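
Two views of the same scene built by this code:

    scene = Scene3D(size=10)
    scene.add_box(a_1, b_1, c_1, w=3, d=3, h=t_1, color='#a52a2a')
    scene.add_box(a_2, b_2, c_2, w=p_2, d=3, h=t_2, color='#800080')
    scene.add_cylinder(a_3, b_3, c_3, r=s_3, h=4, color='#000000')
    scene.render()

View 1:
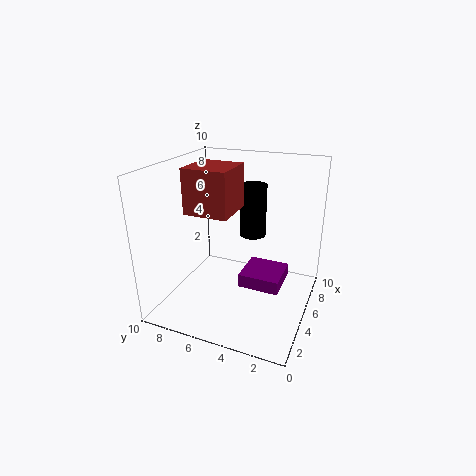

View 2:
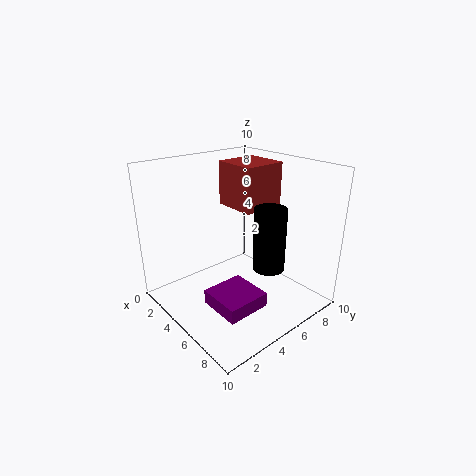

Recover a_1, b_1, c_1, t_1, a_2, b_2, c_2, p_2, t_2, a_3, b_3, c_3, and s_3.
a_1 = 3; b_1 = 5; c_1 = 7; t_1 = 3; a_2 = 5; b_2 = 2; c_2 = 1; p_2 = 3; t_2 = 1; a_3 = 8; b_3 = 5; c_3 = 4; s_3 = 1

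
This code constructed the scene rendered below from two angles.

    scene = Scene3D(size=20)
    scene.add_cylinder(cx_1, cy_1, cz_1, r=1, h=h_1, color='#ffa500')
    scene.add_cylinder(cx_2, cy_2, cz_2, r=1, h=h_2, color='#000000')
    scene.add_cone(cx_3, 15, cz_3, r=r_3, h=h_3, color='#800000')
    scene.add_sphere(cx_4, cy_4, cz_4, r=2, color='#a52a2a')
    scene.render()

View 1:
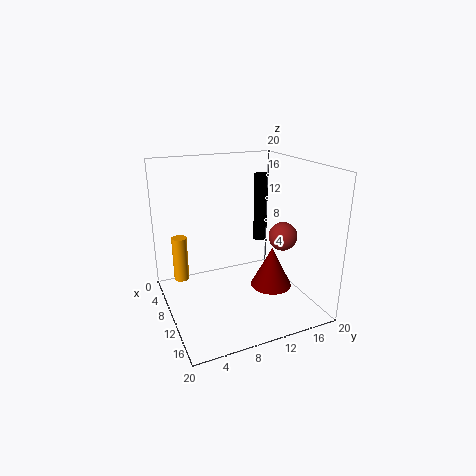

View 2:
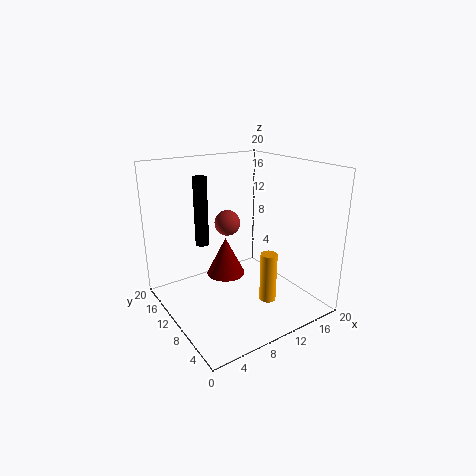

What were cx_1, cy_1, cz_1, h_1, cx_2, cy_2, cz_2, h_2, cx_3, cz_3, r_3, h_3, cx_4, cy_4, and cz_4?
cx_1 = 9, cy_1 = 2, cz_1 = 5, h_1 = 6, cx_2 = 7, cy_2 = 15, cz_2 = 8, h_2 = 10, cx_3 = 11, cz_3 = 2, r_3 = 3, h_3 = 6, cx_4 = 12, cy_4 = 16, cz_4 = 10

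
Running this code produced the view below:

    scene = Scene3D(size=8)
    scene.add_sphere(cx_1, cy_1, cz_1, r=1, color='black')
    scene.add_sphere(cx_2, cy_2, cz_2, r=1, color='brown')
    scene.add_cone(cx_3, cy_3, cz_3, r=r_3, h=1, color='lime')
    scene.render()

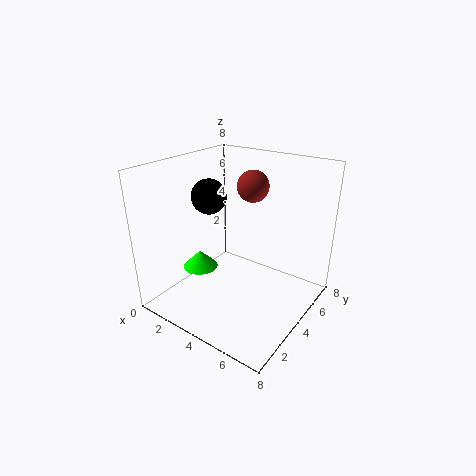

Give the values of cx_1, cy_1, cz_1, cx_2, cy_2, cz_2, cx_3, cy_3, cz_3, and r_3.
cx_1 = 2, cy_1 = 4, cz_1 = 6, cx_2 = 3, cy_2 = 7, cz_2 = 6, cx_3 = 2, cy_3 = 3, cz_3 = 2, r_3 = 1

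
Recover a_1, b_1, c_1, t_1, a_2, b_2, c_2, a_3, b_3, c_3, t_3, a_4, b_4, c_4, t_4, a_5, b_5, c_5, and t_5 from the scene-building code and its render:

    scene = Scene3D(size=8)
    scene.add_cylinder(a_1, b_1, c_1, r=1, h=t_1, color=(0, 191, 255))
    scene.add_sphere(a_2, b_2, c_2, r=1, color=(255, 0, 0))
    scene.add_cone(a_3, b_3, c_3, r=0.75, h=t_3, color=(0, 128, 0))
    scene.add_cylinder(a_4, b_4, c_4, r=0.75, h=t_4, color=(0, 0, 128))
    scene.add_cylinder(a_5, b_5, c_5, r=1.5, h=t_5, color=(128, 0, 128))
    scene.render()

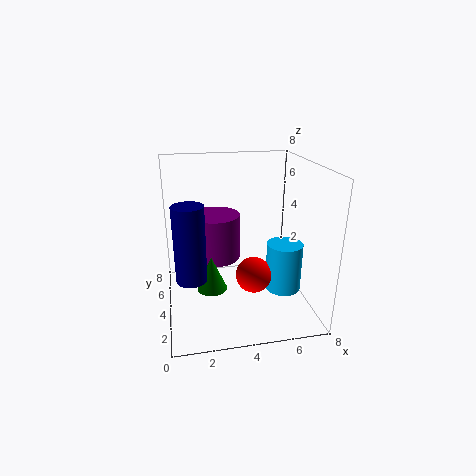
a_1 = 6.5, b_1 = 3.25, c_1 = 1, t_1 = 2.75, a_2 = 4.75, b_2 = 3.25, c_2 = 2, a_3 = 2.25, b_3 = 2, c_3 = 2.25, t_3 = 1.75, a_4 = 1.25, b_4 = 1.75, c_4 = 3, t_4 = 3.75, a_5 = 3, b_5 = 6, c_5 = 2, t_5 = 2.75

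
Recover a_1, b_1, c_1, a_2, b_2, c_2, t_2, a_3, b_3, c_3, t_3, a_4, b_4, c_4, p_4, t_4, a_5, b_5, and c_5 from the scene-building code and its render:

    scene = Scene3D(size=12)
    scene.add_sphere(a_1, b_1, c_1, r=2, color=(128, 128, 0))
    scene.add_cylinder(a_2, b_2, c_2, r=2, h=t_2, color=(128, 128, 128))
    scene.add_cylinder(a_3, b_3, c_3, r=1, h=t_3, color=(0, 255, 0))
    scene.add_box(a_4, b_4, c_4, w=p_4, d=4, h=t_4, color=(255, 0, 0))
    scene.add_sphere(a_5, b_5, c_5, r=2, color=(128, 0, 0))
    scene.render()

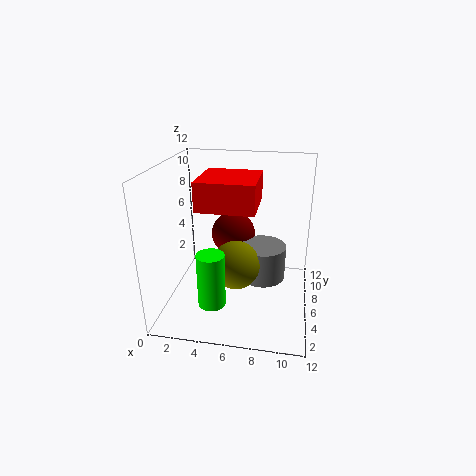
a_1 = 6, b_1 = 5, c_1 = 4, a_2 = 8, b_2 = 7, c_2 = 2, t_2 = 3, a_3 = 5, b_3 = 1, c_3 = 3, t_3 = 4, a_4 = 4, b_4 = 1, c_4 = 10, p_4 = 4, t_4 = 2, a_5 = 5, b_5 = 9, c_5 = 5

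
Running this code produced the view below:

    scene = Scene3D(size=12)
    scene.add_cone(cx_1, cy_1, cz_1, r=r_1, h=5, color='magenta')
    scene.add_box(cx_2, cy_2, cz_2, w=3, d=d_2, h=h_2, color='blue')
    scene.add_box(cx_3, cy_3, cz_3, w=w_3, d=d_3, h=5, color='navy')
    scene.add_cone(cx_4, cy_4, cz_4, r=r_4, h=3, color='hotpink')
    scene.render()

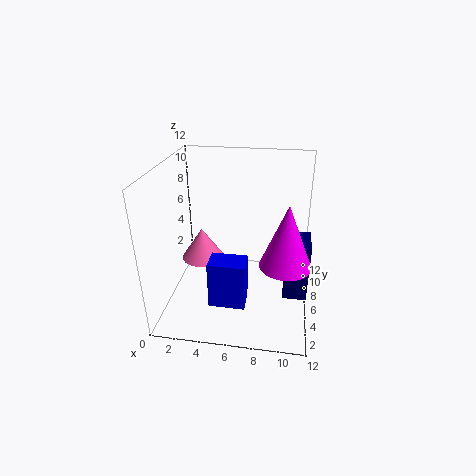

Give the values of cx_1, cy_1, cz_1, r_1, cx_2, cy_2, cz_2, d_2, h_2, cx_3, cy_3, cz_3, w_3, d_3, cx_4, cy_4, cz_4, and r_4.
cx_1 = 10, cy_1 = 4, cz_1 = 5, r_1 = 2, cx_2 = 4, cy_2 = 3, cz_2 = 1, d_2 = 2, h_2 = 4, cx_3 = 10, cy_3 = 5, cz_3 = 1, w_3 = 2, d_3 = 3, cx_4 = 2, cy_4 = 9, cz_4 = 2, r_4 = 2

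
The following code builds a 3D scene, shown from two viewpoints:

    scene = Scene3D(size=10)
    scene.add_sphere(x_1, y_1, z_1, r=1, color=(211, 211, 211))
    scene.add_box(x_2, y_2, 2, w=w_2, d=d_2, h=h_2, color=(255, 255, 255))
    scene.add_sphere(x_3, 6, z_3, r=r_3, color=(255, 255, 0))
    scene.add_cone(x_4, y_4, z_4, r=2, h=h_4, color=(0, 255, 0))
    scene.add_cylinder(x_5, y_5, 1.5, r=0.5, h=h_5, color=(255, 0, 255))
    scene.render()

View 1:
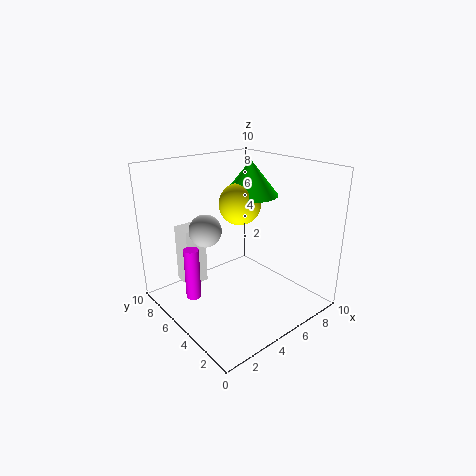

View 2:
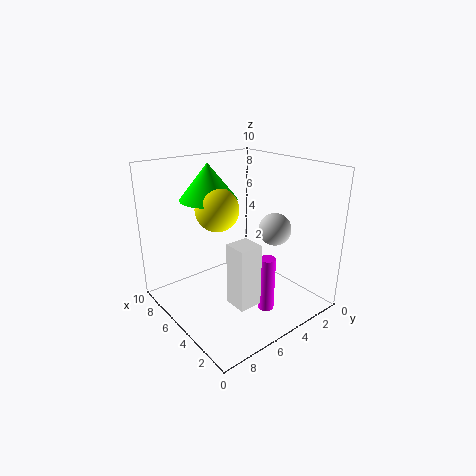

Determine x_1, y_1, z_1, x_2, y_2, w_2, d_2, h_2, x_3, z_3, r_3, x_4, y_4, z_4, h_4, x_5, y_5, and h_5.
x_1 = 2, y_1 = 4.5, z_1 = 6.5, x_2 = 1.5, y_2 = 6, w_2 = 1.5, d_2 = 1.5, h_2 = 4, x_3 = 6, z_3 = 7, r_3 = 1.5, x_4 = 7, y_4 = 6, z_4 = 7.5, h_4 = 2.5, x_5 = 1.5, y_5 = 5.5, h_5 = 3.5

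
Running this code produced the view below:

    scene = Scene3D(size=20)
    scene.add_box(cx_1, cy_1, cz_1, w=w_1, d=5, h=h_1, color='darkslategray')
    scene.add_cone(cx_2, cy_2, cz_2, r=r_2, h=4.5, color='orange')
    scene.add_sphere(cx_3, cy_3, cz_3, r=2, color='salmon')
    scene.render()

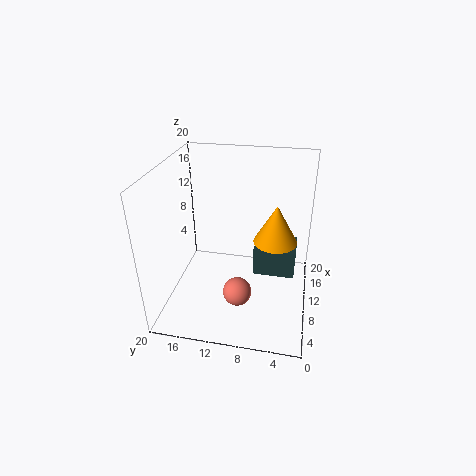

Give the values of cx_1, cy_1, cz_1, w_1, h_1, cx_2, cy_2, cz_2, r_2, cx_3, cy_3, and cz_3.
cx_1 = 4.5; cy_1 = 2; cz_1 = 8.5; w_1 = 4; h_1 = 3.5; cx_2 = 4.5; cy_2 = 4.5; cz_2 = 13.5; r_2 = 2.5; cx_3 = 7; cy_3 = 9.5; cz_3 = 3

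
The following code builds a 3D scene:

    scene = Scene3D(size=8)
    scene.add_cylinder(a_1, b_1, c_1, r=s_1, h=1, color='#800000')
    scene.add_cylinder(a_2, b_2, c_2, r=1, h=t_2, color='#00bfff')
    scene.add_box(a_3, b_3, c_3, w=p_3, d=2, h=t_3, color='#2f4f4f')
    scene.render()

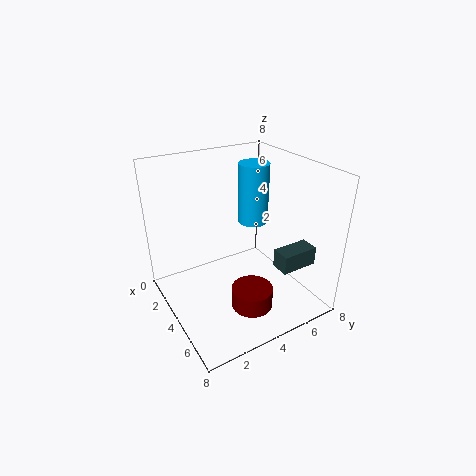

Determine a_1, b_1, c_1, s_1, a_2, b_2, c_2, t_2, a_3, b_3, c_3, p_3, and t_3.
a_1 = 7
b_1 = 3
c_1 = 2
s_1 = 1
a_2 = 1
b_2 = 7
c_2 = 3
t_2 = 4
a_3 = 6
b_3 = 5
c_3 = 3
p_3 = 1
t_3 = 1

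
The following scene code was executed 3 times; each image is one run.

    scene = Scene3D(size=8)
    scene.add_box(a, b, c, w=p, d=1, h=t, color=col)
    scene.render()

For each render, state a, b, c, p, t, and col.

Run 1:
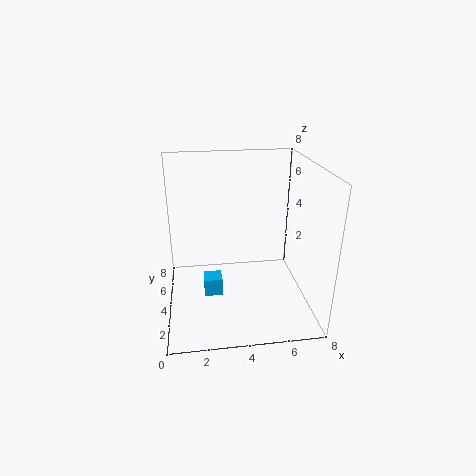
a = 2; b = 3; c = 1; p = 1; t = 1; col = 'deepskyblue'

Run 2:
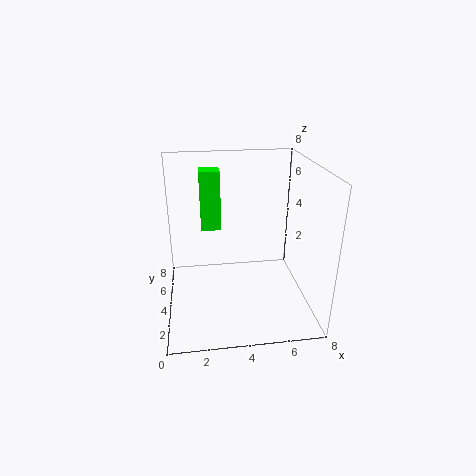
a = 2; b = 3; c = 5; p = 1; t = 3; col = 'lime'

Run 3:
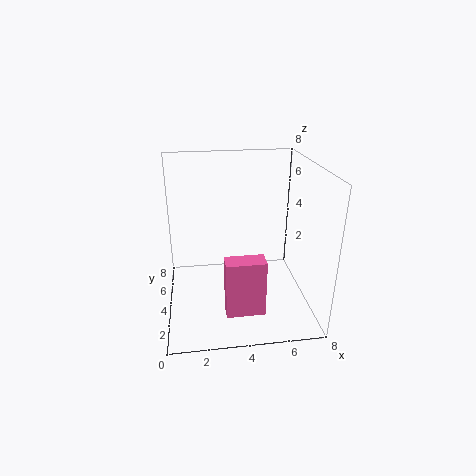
a = 3; b = 1; c = 1; p = 2; t = 3; col = 'hotpink'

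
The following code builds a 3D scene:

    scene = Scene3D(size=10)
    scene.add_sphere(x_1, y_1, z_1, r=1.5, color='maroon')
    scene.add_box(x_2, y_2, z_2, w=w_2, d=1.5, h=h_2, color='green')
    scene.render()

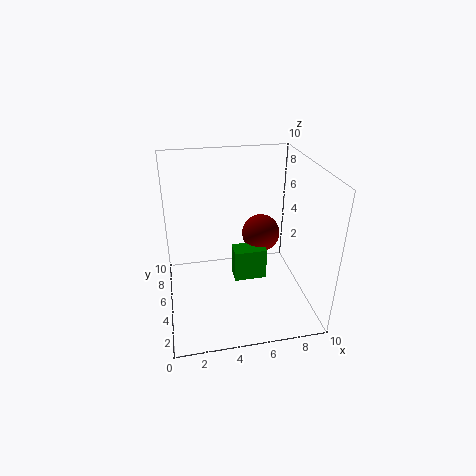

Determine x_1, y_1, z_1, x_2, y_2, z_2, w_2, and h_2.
x_1 = 7.5
y_1 = 8
z_1 = 3.5
x_2 = 5
y_2 = 6
z_2 = 0.5
w_2 = 2.5
h_2 = 2.5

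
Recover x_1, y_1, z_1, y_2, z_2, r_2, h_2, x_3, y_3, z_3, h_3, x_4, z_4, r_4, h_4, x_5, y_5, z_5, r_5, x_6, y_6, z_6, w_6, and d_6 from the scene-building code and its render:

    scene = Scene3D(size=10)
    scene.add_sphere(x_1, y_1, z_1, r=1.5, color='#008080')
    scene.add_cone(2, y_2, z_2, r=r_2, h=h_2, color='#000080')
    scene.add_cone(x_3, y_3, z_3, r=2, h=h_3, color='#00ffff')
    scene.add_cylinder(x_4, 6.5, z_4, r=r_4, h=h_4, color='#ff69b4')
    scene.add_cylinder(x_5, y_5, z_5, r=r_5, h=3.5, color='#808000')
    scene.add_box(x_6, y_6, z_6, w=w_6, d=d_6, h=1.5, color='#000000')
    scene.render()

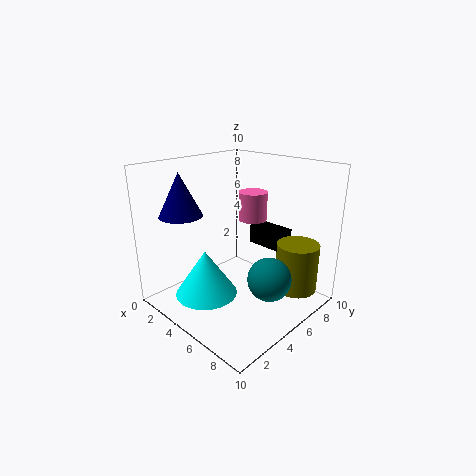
x_1 = 7.5
y_1 = 5.5
z_1 = 2.5
y_2 = 2.5
z_2 = 6.5
r_2 = 1.5
h_2 = 3
x_3 = 5
y_3 = 2
z_3 = 2
h_3 = 3
x_4 = 5
z_4 = 6
r_4 = 1
h_4 = 2
x_5 = 8
y_5 = 8
z_5 = 1
r_5 = 1.5
x_6 = 3
y_6 = 8.5
z_6 = 3
w_6 = 3
d_6 = 1.5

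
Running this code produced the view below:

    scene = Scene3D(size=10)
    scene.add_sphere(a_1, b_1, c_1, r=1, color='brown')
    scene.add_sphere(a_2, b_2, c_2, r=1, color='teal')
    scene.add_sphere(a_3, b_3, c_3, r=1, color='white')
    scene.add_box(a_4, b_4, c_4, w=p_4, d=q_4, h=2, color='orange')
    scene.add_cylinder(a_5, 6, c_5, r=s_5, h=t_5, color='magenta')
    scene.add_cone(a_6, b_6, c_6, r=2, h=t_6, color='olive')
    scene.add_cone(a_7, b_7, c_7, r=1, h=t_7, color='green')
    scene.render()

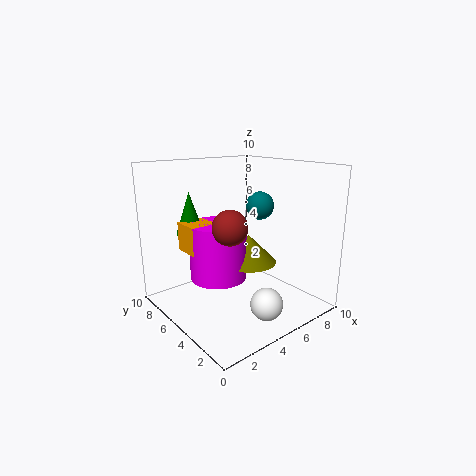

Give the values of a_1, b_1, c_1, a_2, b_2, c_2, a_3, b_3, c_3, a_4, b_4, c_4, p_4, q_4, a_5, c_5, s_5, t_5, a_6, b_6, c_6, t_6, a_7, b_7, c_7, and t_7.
a_1 = 2; b_1 = 2; c_1 = 7; a_2 = 7; b_2 = 5; c_2 = 7; a_3 = 4; b_3 = 1; c_3 = 2; a_4 = 2; b_4 = 6; c_4 = 4; p_4 = 2; q_4 = 2; a_5 = 4; c_5 = 2; s_5 = 2; t_5 = 4; a_6 = 6; b_6 = 5; c_6 = 3; t_6 = 2; a_7 = 3; b_7 = 8; c_7 = 5; t_7 = 3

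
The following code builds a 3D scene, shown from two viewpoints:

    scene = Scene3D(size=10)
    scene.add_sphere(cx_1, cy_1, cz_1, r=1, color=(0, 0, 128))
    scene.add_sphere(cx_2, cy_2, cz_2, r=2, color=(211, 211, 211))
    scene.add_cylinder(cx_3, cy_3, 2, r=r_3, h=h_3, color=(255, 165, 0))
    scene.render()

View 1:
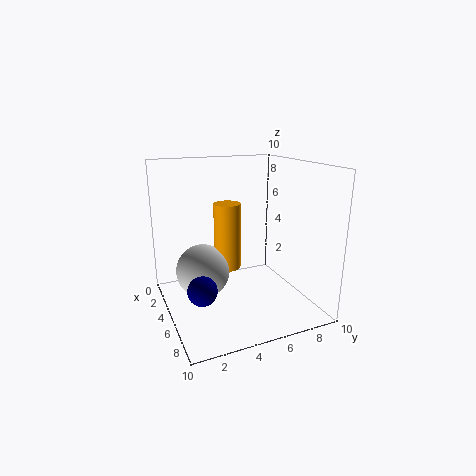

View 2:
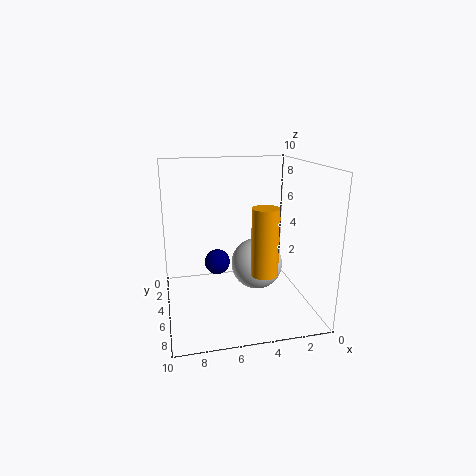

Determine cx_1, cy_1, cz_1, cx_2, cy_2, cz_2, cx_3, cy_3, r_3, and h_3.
cx_1 = 6; cy_1 = 2; cz_1 = 2; cx_2 = 3; cy_2 = 3; cz_2 = 2; cx_3 = 3; cy_3 = 5; r_3 = 1; h_3 = 5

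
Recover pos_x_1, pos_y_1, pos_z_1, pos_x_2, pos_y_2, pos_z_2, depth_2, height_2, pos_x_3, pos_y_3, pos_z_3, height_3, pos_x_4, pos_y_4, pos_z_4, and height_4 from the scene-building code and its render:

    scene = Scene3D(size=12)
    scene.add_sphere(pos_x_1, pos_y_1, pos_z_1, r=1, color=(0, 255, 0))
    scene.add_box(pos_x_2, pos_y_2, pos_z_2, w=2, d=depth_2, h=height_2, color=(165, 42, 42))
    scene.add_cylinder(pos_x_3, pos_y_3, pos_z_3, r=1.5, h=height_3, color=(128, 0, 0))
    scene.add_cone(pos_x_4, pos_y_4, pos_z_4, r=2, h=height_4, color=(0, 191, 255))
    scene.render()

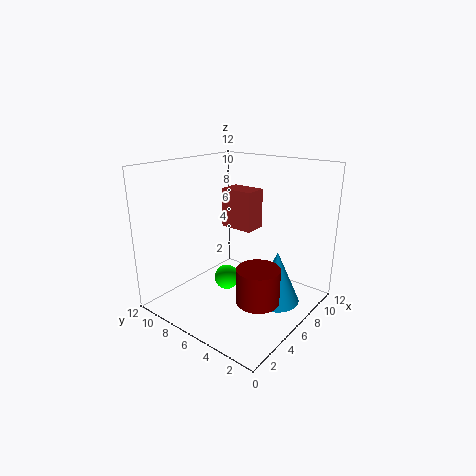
pos_x_1 = 4.5, pos_y_1 = 6, pos_z_1 = 3, pos_x_2 = 7.5, pos_y_2 = 6, pos_z_2 = 6, depth_2 = 3, height_2 = 3.5, pos_x_3 = 2.5, pos_y_3 = 1.5, pos_z_3 = 3.5, height_3 = 2.5, pos_x_4 = 7.5, pos_y_4 = 3, pos_z_4 = 0.5, height_4 = 4.5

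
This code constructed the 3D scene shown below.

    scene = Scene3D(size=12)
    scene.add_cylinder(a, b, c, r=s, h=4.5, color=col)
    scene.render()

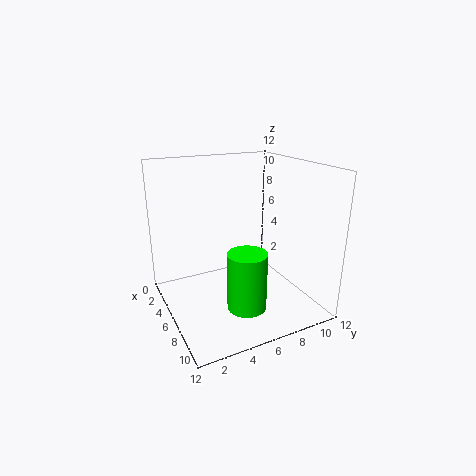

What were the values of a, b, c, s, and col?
a = 9.5
b = 5
c = 1.75
s = 1.5
col = 'lime'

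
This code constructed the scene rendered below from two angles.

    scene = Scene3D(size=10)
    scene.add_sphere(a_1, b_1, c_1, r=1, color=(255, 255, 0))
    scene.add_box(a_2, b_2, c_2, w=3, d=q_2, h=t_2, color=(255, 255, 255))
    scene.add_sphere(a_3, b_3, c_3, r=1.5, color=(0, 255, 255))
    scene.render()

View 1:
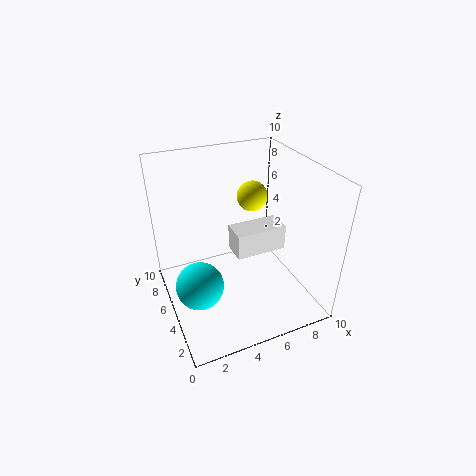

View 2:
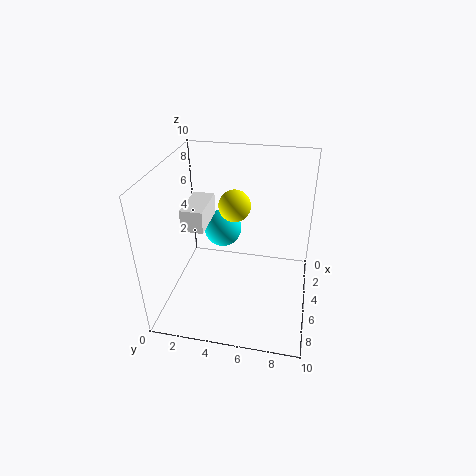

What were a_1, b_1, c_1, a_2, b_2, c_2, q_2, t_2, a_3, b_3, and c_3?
a_1 = 6; b_1 = 5; c_1 = 8; a_2 = 3.5; b_2 = 1.5; c_2 = 6; q_2 = 1.5; t_2 = 1.5; a_3 = 1.5; b_3 = 3; c_3 = 3.5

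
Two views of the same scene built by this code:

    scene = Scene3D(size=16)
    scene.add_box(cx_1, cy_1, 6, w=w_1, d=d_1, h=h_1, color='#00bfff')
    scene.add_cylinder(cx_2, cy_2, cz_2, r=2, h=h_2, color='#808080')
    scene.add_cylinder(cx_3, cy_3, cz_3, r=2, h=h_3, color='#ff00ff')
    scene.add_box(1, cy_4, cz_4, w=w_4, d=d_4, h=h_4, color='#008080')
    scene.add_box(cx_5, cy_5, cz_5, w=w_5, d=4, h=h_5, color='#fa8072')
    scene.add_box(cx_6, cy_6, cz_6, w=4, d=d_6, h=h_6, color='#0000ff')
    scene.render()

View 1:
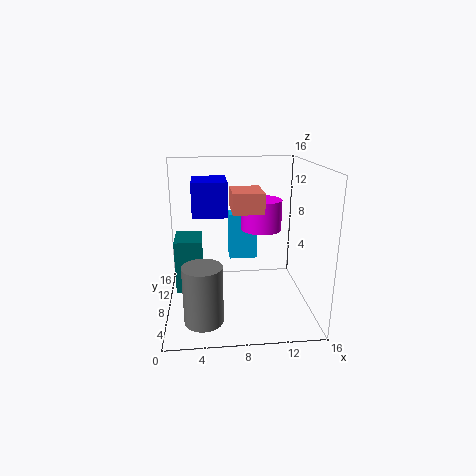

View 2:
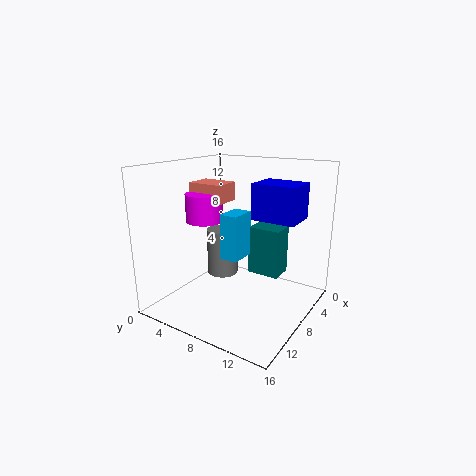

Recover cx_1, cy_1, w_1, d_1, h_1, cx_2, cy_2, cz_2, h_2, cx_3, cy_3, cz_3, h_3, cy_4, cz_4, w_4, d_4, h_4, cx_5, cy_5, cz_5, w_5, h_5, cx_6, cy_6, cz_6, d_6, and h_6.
cx_1 = 7
cy_1 = 7
w_1 = 3
d_1 = 2
h_1 = 5
cx_2 = 4
cy_2 = 3
cz_2 = 1
h_2 = 6
cx_3 = 10
cy_3 = 5
cz_3 = 10
h_3 = 3
cy_4 = 7
cz_4 = 2
w_4 = 3
d_4 = 4
h_4 = 6
cx_5 = 7
cy_5 = 3
cz_5 = 12
w_5 = 3
h_5 = 2
cx_6 = 3
cy_6 = 9
cz_6 = 10
d_6 = 5
h_6 = 4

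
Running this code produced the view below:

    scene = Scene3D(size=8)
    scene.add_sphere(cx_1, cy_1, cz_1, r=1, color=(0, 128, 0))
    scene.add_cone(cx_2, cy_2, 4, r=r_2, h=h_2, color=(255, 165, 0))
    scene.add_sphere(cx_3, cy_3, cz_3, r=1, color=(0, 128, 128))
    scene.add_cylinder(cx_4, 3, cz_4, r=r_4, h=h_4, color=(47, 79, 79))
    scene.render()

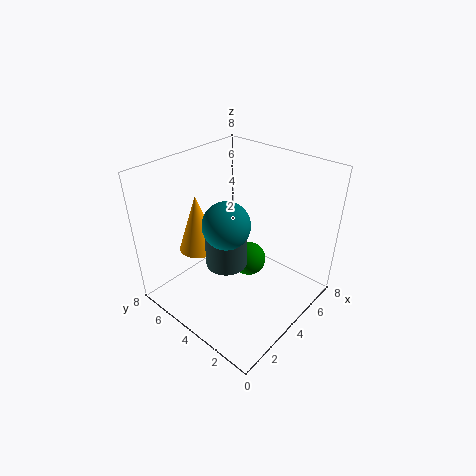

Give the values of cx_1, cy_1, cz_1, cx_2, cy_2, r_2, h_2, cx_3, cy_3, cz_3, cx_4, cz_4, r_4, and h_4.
cx_1 = 5, cy_1 = 4, cz_1 = 2, cx_2 = 2, cy_2 = 5, r_2 = 1, h_2 = 3, cx_3 = 1, cy_3 = 2, cz_3 = 7, cx_4 = 2, cz_4 = 4, r_4 = 1, h_4 = 2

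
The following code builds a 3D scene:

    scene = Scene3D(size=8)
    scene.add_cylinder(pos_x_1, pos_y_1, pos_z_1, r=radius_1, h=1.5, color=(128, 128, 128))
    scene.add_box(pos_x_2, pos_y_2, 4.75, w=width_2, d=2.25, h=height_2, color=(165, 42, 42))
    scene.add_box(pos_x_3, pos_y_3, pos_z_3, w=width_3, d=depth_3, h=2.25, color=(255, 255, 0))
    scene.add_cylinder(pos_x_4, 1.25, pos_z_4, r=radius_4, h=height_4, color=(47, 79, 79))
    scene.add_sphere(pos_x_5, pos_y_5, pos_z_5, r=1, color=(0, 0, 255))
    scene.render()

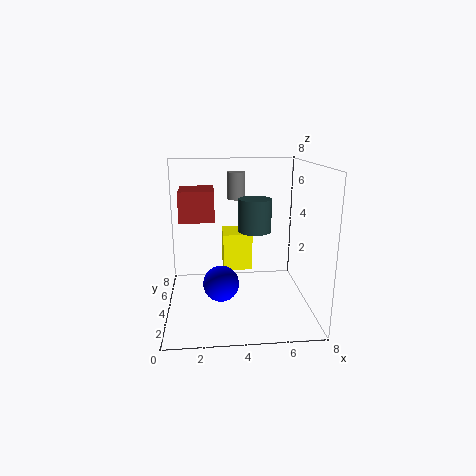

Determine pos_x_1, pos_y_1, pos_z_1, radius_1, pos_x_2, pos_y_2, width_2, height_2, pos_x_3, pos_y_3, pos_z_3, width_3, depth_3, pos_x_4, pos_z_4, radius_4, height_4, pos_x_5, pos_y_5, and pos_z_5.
pos_x_1 = 4
pos_y_1 = 5
pos_z_1 = 6
radius_1 = 0.5
pos_x_2 = 0.75
pos_y_2 = 4.5
width_2 = 2
height_2 = 1.75
pos_x_3 = 3.25
pos_y_3 = 5.25
pos_z_3 = 1.5
width_3 = 1.75
depth_3 = 2
pos_x_4 = 4.5
pos_z_4 = 5.25
radius_4 = 0.75
height_4 = 1.5
pos_x_5 = 3
pos_y_5 = 3.5
pos_z_5 = 1.5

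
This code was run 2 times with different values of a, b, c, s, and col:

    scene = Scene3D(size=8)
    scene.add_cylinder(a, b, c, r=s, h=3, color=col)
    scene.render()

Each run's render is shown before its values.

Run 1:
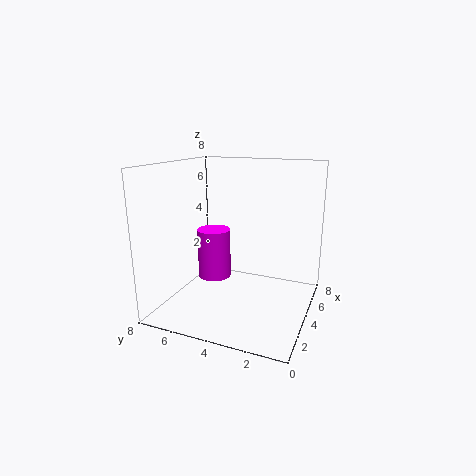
a = 5; b = 6; c = 1; s = 1; col = 'magenta'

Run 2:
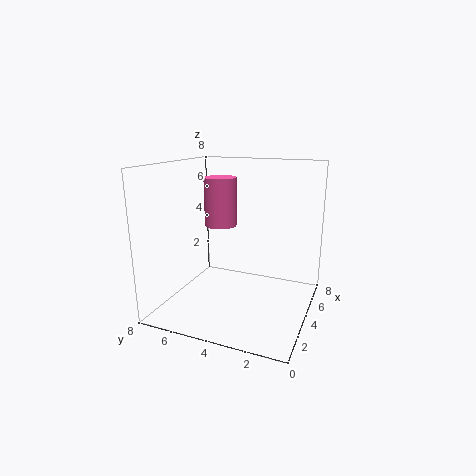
a = 6; b = 6; c = 4; s = 1; col = 'hotpink'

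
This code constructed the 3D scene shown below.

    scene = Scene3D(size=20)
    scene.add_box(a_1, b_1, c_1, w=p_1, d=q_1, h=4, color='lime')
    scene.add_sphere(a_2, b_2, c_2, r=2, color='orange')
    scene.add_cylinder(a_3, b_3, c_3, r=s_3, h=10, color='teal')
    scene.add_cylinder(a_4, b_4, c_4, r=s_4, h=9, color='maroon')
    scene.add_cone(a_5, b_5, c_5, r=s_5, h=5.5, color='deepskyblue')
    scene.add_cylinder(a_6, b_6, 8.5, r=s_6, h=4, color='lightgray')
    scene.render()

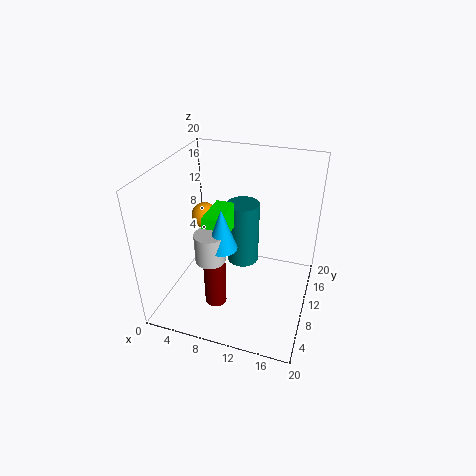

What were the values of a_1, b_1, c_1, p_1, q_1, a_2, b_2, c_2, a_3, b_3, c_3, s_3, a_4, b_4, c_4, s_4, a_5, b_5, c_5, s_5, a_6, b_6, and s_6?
a_1 = 6
b_1 = 7
c_1 = 10
p_1 = 2.5
q_1 = 5.5
a_2 = 3
b_2 = 14.5
c_2 = 10
a_3 = 9
b_3 = 15.5
c_3 = 2.5
s_3 = 2.5
a_4 = 8
b_4 = 6
c_4 = 1.5
s_4 = 1.5
a_5 = 9
b_5 = 6.5
c_5 = 10.5
s_5 = 2
a_6 = 7.5
b_6 = 6
s_6 = 2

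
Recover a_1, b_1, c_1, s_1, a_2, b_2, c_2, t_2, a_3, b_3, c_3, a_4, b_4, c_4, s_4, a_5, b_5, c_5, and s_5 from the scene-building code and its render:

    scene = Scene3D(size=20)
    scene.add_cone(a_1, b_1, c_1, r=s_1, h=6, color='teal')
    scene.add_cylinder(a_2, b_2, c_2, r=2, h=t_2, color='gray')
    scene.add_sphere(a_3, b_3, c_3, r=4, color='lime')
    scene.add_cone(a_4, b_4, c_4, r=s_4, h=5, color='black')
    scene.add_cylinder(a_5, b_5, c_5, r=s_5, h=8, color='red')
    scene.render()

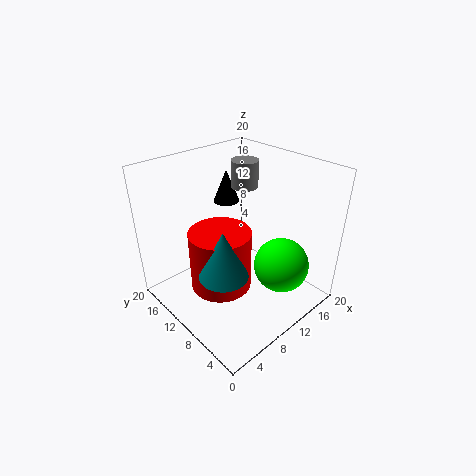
a_1 = 4
b_1 = 6
c_1 = 9
s_1 = 3
a_2 = 15
b_2 = 14
c_2 = 15
t_2 = 4
a_3 = 15
b_3 = 6
c_3 = 5
a_4 = 14
b_4 = 17
c_4 = 12
s_4 = 2
a_5 = 6
b_5 = 9
c_5 = 5
s_5 = 4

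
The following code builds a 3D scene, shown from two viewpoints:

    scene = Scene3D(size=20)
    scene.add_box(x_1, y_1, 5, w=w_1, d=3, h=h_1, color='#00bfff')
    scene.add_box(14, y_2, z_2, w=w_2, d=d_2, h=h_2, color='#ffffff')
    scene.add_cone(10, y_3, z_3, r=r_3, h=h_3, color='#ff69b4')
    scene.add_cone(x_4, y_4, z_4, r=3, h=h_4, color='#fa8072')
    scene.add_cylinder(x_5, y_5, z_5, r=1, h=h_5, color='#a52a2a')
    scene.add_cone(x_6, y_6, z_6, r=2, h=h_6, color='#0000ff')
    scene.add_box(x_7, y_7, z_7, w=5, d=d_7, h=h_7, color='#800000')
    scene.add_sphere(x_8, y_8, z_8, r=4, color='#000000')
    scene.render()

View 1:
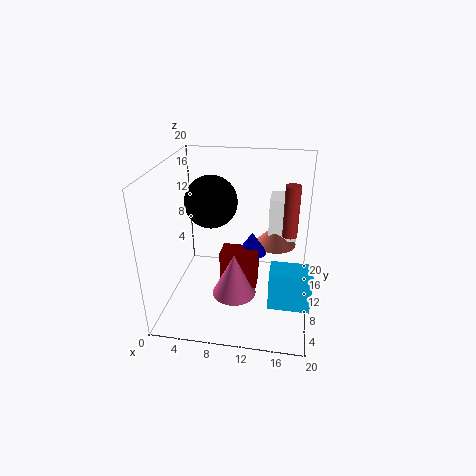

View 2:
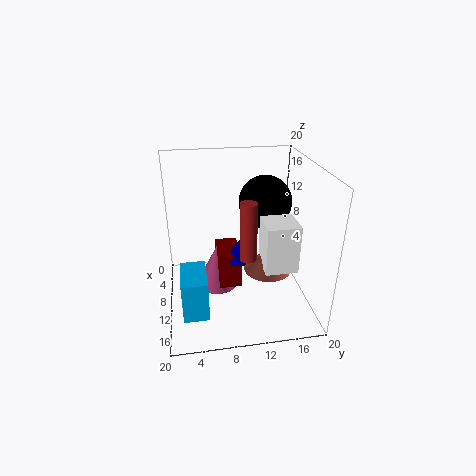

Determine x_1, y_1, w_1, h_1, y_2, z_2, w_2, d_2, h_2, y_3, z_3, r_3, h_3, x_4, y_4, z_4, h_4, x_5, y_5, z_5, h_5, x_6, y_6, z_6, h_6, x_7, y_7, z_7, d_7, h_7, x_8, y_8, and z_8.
x_1 = 15
y_1 = 2
w_1 = 5
h_1 = 5
y_2 = 12
z_2 = 9
w_2 = 4
d_2 = 4
h_2 = 6
y_3 = 7
z_3 = 3
r_3 = 3
h_3 = 6
x_4 = 15
y_4 = 13
z_4 = 8
h_4 = 3
x_5 = 17
y_5 = 10
z_5 = 11
h_5 = 7
x_6 = 12
y_6 = 10
z_6 = 8
h_6 = 3
x_7 = 8
y_7 = 7
z_7 = 4
d_7 = 3
h_7 = 5
x_8 = 5
y_8 = 15
z_8 = 13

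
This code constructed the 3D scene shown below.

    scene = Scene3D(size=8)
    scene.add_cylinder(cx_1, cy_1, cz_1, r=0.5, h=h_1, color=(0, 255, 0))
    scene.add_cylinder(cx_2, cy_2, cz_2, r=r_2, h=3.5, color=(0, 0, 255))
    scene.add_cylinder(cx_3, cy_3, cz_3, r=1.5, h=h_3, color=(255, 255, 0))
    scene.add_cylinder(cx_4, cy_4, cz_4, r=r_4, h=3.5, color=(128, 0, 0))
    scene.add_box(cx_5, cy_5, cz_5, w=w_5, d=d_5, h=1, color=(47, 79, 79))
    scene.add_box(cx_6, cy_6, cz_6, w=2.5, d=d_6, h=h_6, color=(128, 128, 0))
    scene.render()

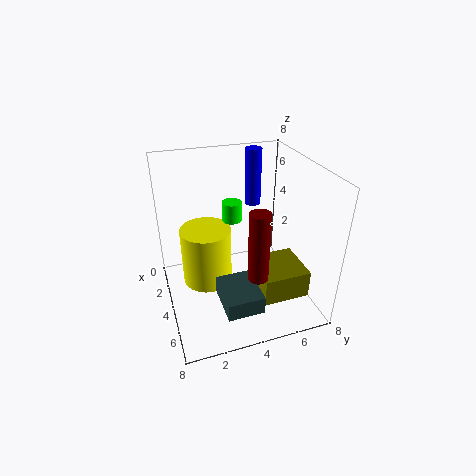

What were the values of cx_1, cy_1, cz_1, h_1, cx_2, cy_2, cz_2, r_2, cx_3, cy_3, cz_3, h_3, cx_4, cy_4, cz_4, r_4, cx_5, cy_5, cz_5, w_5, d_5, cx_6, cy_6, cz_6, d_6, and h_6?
cx_1 = 4.5; cy_1 = 3.5; cz_1 = 5.5; h_1 = 1; cx_2 = 1; cy_2 = 6; cz_2 = 4.5; r_2 = 0.5; cx_3 = 2.5; cy_3 = 2.5; cz_3 = 0.5; h_3 = 3.5; cx_4 = 7; cy_4 = 4; cz_4 = 3.5; r_4 = 0.5; cx_5 = 4.5; cy_5 = 2.5; cz_5 = 1; w_5 = 2.5; d_5 = 2; cx_6 = 4.5; cy_6 = 4.5; cz_6 = 1.5; d_6 = 2.5; h_6 = 1.5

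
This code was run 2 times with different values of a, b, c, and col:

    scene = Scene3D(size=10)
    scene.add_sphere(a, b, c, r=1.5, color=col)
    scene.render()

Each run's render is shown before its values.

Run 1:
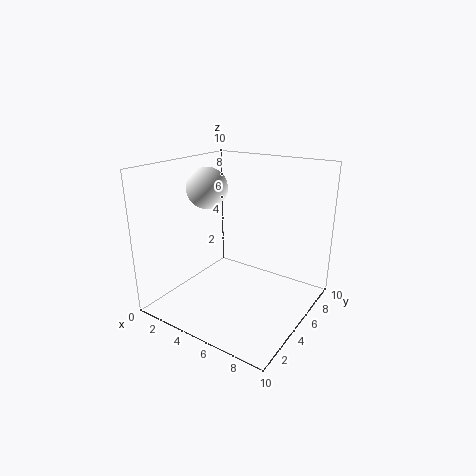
a = 2, b = 5.5, c = 8, col = 'white'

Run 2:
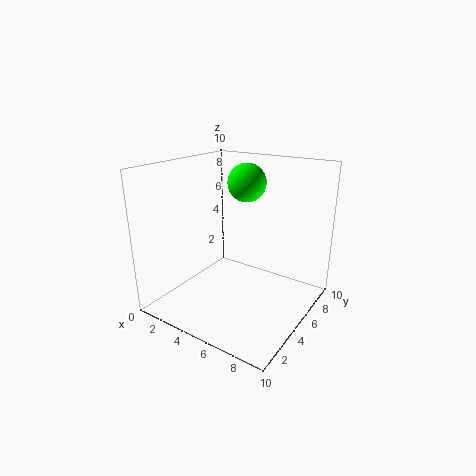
a = 3.5, b = 8.5, c = 8, col = 'lime'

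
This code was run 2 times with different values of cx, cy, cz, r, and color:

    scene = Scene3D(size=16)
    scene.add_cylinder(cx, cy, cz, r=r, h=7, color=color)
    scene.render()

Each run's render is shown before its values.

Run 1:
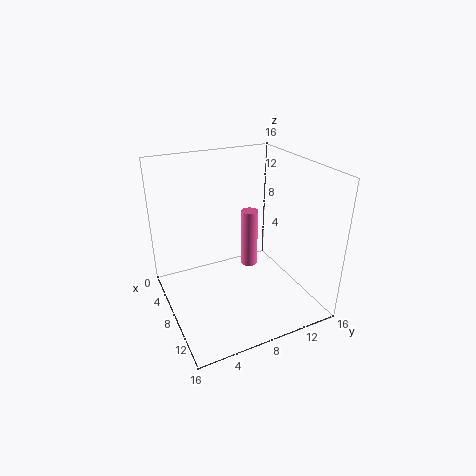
cx = 6, cy = 10.5, cz = 3, r = 1, color = 'hotpink'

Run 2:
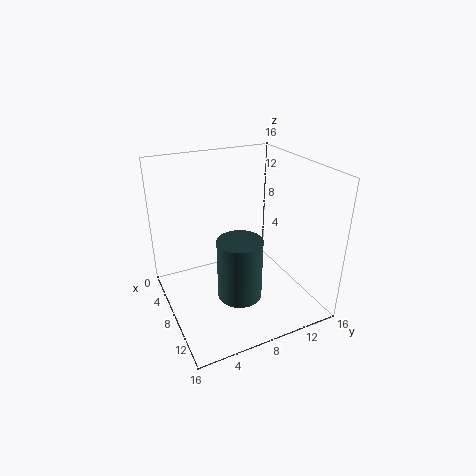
cx = 9.5, cy = 7.5, cz = 1.5, r = 2.5, color = 'darkslategray'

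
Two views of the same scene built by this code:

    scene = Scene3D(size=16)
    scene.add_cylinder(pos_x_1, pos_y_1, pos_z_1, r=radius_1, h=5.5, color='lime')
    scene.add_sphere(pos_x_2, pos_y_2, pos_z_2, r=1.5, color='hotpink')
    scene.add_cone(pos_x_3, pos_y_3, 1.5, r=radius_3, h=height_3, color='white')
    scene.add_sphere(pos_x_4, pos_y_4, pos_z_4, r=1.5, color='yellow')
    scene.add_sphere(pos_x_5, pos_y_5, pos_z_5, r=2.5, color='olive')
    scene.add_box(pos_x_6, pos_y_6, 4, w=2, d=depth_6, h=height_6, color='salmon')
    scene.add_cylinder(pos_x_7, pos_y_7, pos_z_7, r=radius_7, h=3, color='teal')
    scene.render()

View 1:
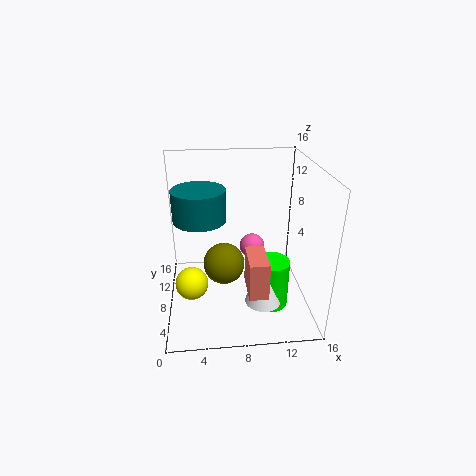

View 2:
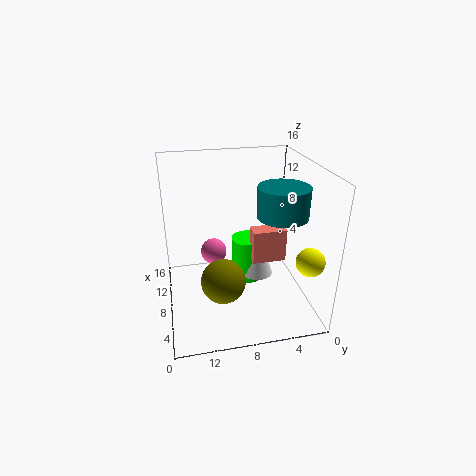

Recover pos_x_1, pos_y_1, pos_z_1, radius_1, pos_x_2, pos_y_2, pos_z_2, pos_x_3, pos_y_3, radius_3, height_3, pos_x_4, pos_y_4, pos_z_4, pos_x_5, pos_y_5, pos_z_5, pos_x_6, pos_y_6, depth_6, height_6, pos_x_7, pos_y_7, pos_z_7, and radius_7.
pos_x_1 = 11.5, pos_y_1 = 6, pos_z_1 = 0.5, radius_1 = 2, pos_x_2 = 10, pos_y_2 = 10.5, pos_z_2 = 5.5, pos_x_3 = 10.5, pos_y_3 = 5, radius_3 = 2, height_3 = 6, pos_x_4 = 3, pos_y_4 = 1.5, pos_z_4 = 7, pos_x_5 = 6.5, pos_y_5 = 10, pos_z_5 = 3.5, pos_x_6 = 8.5, pos_y_6 = 2, depth_6 = 4, height_6 = 4, pos_x_7 = 4, pos_y_7 = 4.5, pos_z_7 = 12, radius_7 = 2.5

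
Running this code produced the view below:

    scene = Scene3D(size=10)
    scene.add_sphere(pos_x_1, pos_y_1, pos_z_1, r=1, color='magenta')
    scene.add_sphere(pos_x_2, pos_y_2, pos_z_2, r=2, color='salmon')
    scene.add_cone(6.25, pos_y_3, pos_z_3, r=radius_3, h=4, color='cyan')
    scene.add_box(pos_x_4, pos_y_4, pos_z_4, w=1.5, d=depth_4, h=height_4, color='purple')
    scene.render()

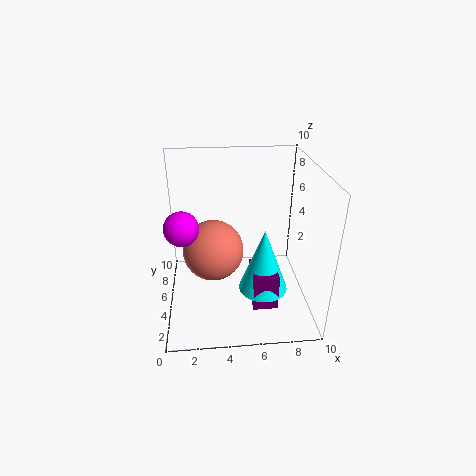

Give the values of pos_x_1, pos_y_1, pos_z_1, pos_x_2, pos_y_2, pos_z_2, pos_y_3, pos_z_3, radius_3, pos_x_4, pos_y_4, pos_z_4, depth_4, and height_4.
pos_x_1 = 1.5
pos_y_1 = 2
pos_z_1 = 7.5
pos_x_2 = 3.25
pos_y_2 = 4
pos_z_2 = 4.75
pos_y_3 = 1.75
pos_z_3 = 3.25
radius_3 = 1.5
pos_x_4 = 5.5
pos_y_4 = 0.5
pos_z_4 = 2.5
depth_4 = 2.25
height_4 = 2.25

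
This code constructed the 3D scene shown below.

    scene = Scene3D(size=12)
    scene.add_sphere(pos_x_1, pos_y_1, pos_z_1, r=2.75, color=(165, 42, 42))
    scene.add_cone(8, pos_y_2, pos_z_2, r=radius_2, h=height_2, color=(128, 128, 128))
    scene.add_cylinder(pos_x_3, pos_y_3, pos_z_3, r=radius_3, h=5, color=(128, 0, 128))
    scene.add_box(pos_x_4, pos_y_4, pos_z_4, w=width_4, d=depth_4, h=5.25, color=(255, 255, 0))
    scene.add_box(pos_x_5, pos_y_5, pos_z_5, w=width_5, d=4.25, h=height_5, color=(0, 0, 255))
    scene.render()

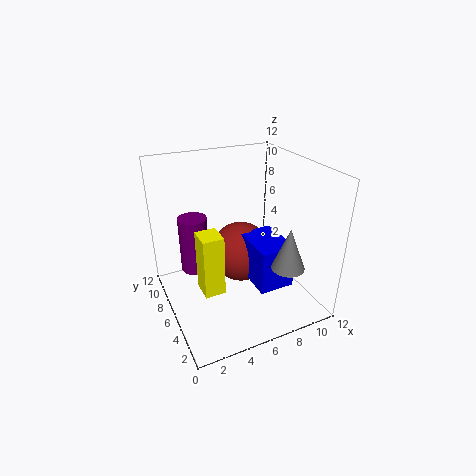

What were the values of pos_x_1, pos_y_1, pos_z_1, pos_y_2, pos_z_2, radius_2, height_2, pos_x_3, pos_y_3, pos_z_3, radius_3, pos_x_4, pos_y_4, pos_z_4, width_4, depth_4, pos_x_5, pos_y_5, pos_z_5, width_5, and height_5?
pos_x_1 = 7.25; pos_y_1 = 8; pos_z_1 = 3.25; pos_y_2 = 1.5; pos_z_2 = 5.25; radius_2 = 1.25; height_2 = 3.25; pos_x_3 = 3; pos_y_3 = 8.75; pos_z_3 = 2.25; radius_3 = 1.25; pos_x_4 = 2.5; pos_y_4 = 4.75; pos_z_4 = 1.75; width_4 = 1.75; depth_4 = 2; pos_x_5 = 6.75; pos_y_5 = 3; pos_z_5 = 2; width_5 = 3; height_5 = 3.75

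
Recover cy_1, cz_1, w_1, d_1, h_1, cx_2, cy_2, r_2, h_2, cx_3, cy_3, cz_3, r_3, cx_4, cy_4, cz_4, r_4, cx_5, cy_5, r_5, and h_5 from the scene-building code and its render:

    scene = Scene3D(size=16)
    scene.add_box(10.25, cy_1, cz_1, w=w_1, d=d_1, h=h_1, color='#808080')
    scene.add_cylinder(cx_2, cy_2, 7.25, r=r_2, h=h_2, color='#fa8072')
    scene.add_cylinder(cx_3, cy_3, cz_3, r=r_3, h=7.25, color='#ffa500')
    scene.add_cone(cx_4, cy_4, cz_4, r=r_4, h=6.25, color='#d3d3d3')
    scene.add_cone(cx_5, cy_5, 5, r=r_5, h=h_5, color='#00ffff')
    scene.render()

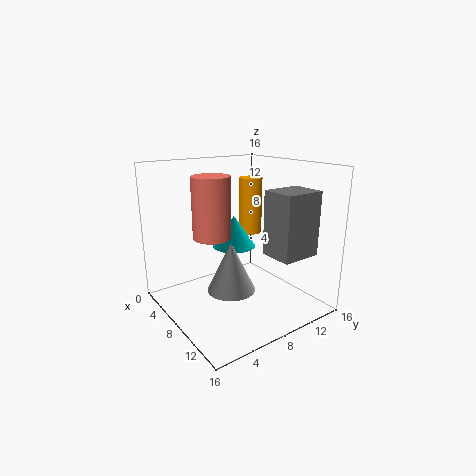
cy_1 = 9.75
cz_1 = 6.5
w_1 = 3.75
d_1 = 4.5
h_1 = 7
cx_2 = 4.5
cy_2 = 6.75
r_2 = 2.25
h_2 = 7.25
cx_3 = 2.75
cy_3 = 13.75
cz_3 = 6.25
r_3 = 1.5
cx_4 = 5.5
cy_4 = 8.75
cz_4 = 0.25
r_4 = 3
cx_5 = 3.25
cy_5 = 10.75
r_5 = 2.75
h_5 = 4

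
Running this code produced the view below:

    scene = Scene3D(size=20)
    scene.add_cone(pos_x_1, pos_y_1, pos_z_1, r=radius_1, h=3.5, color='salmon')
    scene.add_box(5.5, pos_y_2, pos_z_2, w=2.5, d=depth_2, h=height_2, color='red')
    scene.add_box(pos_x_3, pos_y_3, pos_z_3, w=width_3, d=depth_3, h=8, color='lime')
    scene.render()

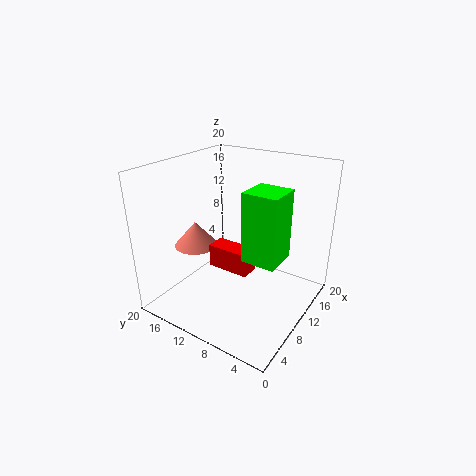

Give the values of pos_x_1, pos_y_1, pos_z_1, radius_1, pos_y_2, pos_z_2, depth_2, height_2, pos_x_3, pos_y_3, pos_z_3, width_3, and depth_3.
pos_x_1 = 7.5, pos_y_1 = 15.5, pos_z_1 = 8.5, radius_1 = 3, pos_y_2 = 6, pos_z_2 = 7.5, depth_2 = 5.5, height_2 = 3, pos_x_3 = 3, pos_y_3 = 1, pos_z_3 = 11.5, width_3 = 4, depth_3 = 4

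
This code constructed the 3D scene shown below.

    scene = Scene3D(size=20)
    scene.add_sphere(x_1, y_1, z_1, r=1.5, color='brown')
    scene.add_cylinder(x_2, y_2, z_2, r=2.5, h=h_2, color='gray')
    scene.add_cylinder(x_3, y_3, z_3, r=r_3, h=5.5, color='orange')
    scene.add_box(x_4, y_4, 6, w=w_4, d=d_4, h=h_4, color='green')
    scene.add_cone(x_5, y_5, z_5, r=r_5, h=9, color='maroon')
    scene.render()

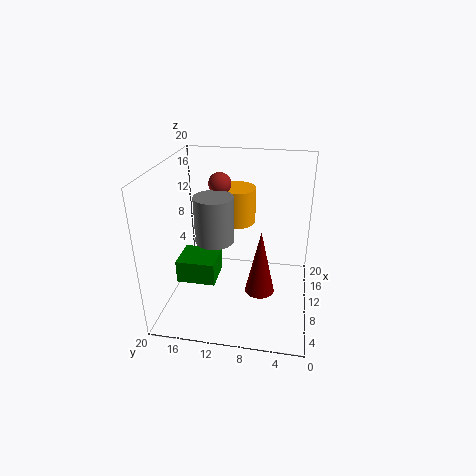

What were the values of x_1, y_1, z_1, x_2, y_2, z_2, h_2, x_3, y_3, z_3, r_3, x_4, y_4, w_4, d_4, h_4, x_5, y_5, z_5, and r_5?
x_1 = 10.5; y_1 = 12.5; z_1 = 17.5; x_2 = 7; y_2 = 12.5; z_2 = 11; h_2 = 6; x_3 = 16.5; y_3 = 11.5; z_3 = 9.5; r_3 = 3; x_4 = 4; y_4 = 12; w_4 = 4.5; d_4 = 5; h_4 = 3; x_5 = 7.5; y_5 = 6.5; z_5 = 3.5; r_5 = 2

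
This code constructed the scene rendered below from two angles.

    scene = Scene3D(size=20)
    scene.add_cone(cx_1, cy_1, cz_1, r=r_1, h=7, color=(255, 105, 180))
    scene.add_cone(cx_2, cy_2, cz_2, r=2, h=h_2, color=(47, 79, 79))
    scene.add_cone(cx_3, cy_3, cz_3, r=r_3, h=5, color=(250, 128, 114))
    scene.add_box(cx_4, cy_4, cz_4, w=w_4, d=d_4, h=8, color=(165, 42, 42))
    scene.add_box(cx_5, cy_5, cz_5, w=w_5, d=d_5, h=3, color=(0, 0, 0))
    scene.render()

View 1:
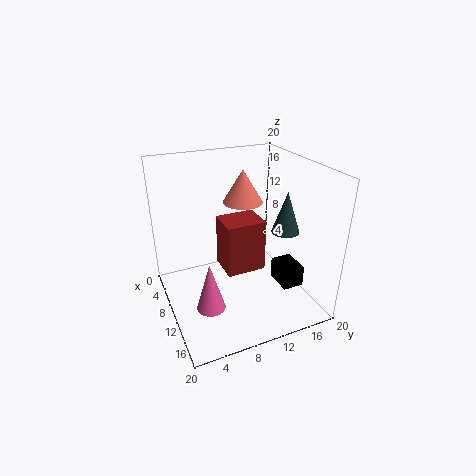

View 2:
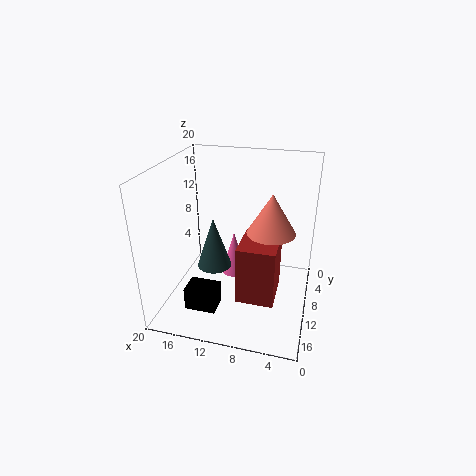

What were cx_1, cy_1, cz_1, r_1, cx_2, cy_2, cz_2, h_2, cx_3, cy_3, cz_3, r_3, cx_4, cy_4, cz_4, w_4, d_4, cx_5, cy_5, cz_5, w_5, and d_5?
cx_1 = 12, cy_1 = 5, cz_1 = 1, r_1 = 2, cx_2 = 11, cy_2 = 17, cz_2 = 10, h_2 = 6, cx_3 = 5, cy_3 = 13, cz_3 = 13, r_3 = 3, cx_4 = 4, cy_4 = 9, cz_4 = 3, w_4 = 5, d_4 = 6, cx_5 = 11, cy_5 = 15, cz_5 = 3, w_5 = 4, d_5 = 3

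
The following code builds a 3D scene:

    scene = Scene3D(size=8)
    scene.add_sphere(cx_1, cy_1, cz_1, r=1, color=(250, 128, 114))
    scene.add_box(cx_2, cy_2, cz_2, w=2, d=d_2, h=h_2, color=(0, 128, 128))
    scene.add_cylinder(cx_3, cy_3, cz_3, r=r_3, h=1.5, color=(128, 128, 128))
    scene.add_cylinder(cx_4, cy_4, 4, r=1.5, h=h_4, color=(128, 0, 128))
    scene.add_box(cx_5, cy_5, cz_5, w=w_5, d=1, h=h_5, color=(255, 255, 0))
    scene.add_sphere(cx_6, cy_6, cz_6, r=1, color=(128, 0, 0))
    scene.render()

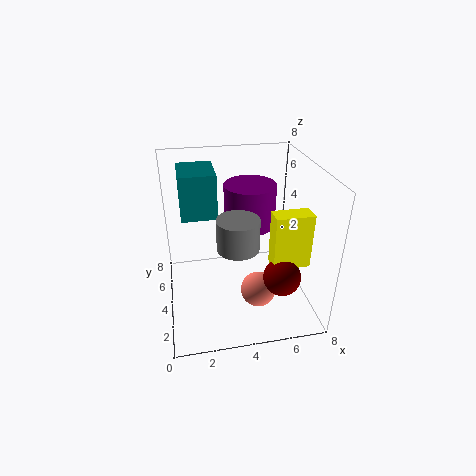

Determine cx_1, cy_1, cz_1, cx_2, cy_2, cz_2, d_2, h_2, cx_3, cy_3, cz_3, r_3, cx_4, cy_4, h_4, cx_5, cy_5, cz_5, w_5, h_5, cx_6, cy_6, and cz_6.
cx_1 = 5, cy_1 = 3, cz_1 = 1, cx_2 = 1, cy_2 = 4.5, cz_2 = 5, d_2 = 2.5, h_2 = 2.5, cx_3 = 3.5, cy_3 = 1.5, cz_3 = 5, r_3 = 1, cx_4 = 5, cy_4 = 5.5, h_4 = 2.5, cx_5 = 5.5, cy_5 = 2, cz_5 = 3, w_5 = 2, h_5 = 3, cx_6 = 6, cy_6 = 2, cz_6 = 2.5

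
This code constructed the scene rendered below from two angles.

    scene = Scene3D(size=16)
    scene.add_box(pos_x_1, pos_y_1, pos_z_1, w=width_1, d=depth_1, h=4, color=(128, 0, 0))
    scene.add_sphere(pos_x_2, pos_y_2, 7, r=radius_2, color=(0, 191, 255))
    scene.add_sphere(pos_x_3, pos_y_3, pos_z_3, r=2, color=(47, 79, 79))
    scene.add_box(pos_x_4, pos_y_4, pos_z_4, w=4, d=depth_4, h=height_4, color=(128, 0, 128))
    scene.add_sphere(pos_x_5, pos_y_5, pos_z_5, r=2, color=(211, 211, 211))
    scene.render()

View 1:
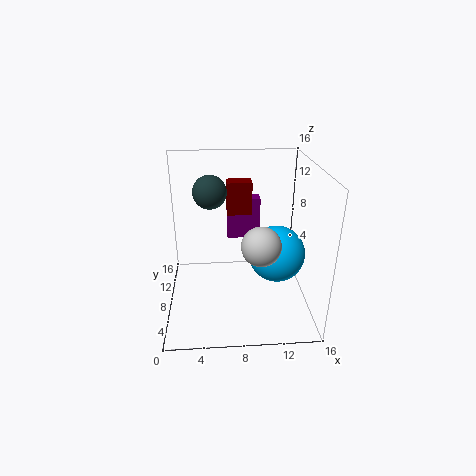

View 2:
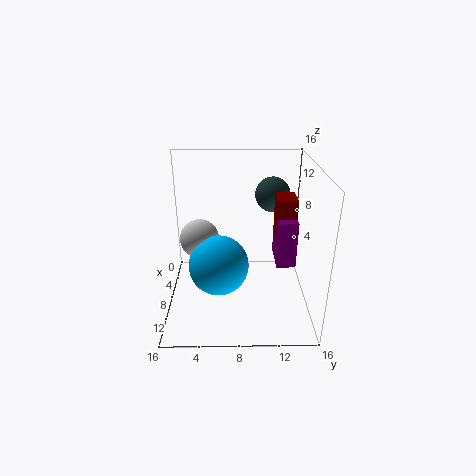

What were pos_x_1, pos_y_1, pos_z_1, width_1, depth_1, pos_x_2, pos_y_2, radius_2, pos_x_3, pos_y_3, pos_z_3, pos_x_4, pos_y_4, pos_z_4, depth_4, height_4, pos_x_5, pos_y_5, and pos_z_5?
pos_x_1 = 7, pos_y_1 = 12, pos_z_1 = 9, width_1 = 3, depth_1 = 2, pos_x_2 = 12, pos_y_2 = 6, radius_2 = 3, pos_x_3 = 5, pos_y_3 = 12, pos_z_3 = 12, pos_x_4 = 7, pos_y_4 = 12, pos_z_4 = 6, depth_4 = 2, height_4 = 5, pos_x_5 = 10, pos_y_5 = 4, pos_z_5 = 9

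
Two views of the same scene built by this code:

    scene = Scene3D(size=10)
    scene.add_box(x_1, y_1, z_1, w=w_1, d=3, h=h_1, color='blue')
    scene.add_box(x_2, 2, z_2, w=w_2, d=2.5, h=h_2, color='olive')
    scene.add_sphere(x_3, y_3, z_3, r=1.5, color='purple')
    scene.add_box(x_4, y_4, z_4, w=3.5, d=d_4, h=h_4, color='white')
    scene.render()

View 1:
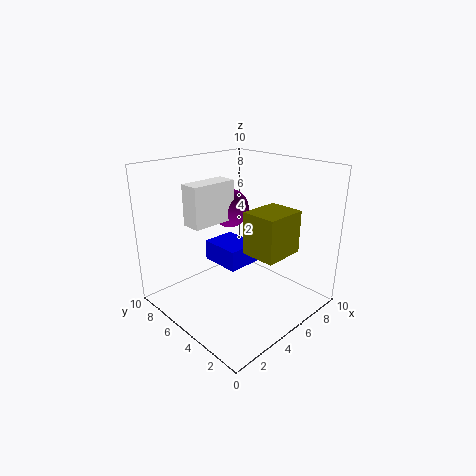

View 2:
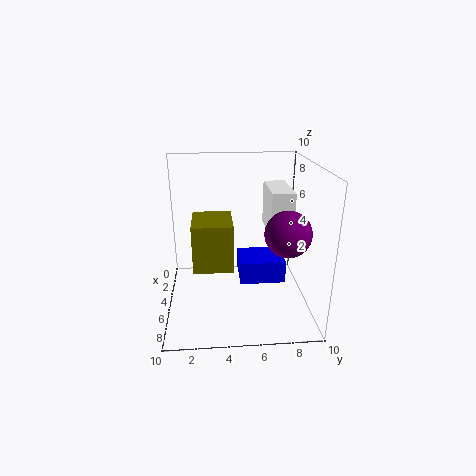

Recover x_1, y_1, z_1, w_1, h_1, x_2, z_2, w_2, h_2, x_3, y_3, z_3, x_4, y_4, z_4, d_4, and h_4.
x_1 = 4.5, y_1 = 5, z_1 = 2.5, w_1 = 2.5, h_1 = 1.5, x_2 = 5, z_2 = 4, w_2 = 3, h_2 = 3, x_3 = 7, y_3 = 8, z_3 = 6, x_4 = 3, y_4 = 7, z_4 = 5.5, d_4 = 1.5, h_4 = 3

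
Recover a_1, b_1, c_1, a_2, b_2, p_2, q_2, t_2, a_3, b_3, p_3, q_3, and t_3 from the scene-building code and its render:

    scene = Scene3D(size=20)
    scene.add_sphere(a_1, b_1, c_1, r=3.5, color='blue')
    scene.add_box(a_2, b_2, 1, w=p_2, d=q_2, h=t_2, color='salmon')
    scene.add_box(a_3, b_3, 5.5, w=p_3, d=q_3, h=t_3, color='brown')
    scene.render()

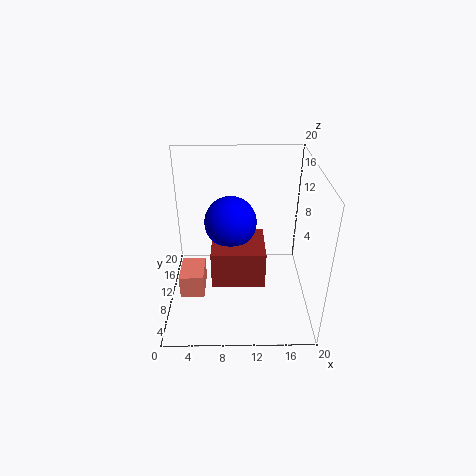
a_1 = 9; b_1 = 10; c_1 = 12.5; a_2 = 1.5; b_2 = 8; p_2 = 3.5; q_2 = 5; t_2 = 3.5; a_3 = 6.5; b_3 = 5; p_3 = 7; q_3 = 6.5; t_3 = 5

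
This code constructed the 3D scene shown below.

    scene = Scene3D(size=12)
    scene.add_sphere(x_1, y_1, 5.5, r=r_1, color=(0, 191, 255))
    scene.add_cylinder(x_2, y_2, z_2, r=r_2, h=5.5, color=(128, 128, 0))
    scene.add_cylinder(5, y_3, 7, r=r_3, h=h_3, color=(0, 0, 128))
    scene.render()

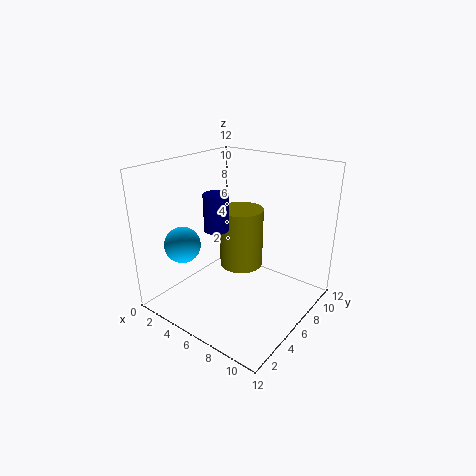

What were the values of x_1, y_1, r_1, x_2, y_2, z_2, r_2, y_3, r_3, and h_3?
x_1 = 2.5; y_1 = 3; r_1 = 1.5; x_2 = 4.5; y_2 = 8.5; z_2 = 2; r_2 = 2; y_3 = 4.5; r_3 = 1; h_3 = 3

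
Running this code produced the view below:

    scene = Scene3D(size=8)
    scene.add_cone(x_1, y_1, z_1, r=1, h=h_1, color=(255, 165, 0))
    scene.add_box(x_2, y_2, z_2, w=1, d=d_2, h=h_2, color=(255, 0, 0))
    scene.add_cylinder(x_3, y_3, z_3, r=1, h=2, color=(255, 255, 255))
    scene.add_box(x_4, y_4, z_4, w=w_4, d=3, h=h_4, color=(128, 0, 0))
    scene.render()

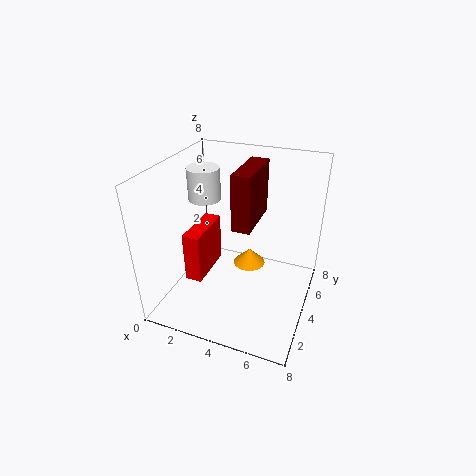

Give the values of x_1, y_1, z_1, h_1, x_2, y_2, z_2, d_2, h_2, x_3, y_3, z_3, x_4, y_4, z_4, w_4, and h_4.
x_1 = 4
y_1 = 6
z_1 = 1
h_1 = 1
x_2 = 1
y_2 = 3
z_2 = 1
d_2 = 3
h_2 = 3
x_3 = 1
y_3 = 6
z_3 = 5
x_4 = 4
y_4 = 3
z_4 = 5
w_4 = 1
h_4 = 3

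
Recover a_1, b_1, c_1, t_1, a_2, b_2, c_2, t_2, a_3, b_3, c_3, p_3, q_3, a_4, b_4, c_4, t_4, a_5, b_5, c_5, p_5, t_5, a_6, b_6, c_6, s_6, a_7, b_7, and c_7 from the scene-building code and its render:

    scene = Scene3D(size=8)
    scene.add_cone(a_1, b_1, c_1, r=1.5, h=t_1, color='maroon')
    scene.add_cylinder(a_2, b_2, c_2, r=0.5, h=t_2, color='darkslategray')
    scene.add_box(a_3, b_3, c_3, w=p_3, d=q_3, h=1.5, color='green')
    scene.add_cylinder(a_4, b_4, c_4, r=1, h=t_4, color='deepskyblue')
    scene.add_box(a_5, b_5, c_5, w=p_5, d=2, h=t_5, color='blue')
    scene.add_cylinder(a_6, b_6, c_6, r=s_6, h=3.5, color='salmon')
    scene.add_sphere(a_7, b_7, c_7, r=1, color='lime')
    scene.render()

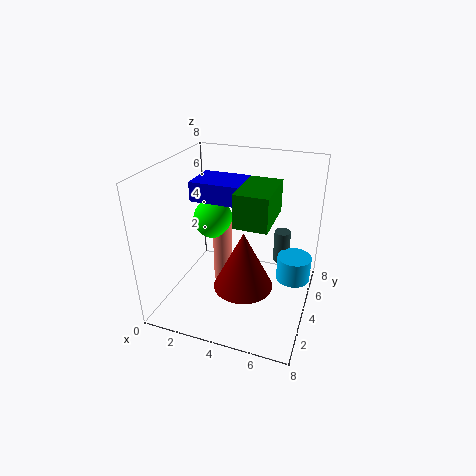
a_1 = 5
b_1 = 2
c_1 = 2.5
t_1 = 3
a_2 = 6
b_2 = 6.5
c_2 = 1.5
t_2 = 2
a_3 = 5
b_3 = 0.5
c_3 = 6.5
p_3 = 1.5
q_3 = 2.5
a_4 = 7
b_4 = 5.5
c_4 = 1
t_4 = 1.5
a_5 = 2
b_5 = 2.5
c_5 = 6.5
p_5 = 2.5
t_5 = 1
a_6 = 3.5
b_6 = 3
c_6 = 2
s_6 = 0.5
a_7 = 3
b_7 = 3
c_7 = 5.5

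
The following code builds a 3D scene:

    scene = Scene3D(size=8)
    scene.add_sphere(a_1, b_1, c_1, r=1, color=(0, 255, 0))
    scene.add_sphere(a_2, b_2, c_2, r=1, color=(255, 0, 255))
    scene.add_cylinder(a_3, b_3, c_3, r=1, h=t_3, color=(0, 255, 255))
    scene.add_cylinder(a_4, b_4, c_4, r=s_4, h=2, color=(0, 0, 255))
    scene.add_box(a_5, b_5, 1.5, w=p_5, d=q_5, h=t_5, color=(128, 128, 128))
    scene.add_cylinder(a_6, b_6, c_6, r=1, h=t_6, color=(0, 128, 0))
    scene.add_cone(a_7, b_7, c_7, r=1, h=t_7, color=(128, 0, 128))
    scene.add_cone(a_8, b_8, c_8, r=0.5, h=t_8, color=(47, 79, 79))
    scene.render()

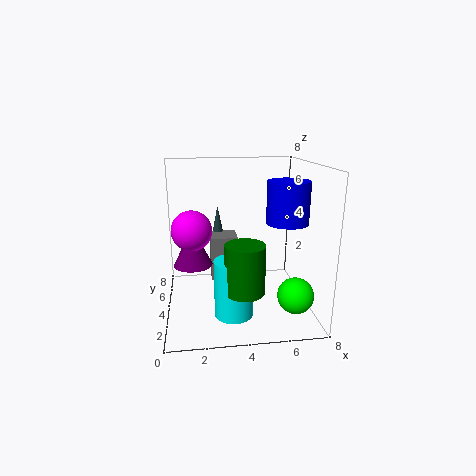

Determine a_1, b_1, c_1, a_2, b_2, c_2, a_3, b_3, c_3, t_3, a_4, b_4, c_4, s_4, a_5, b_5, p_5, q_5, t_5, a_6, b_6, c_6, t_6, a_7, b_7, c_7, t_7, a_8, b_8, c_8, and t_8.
a_1 = 7
b_1 = 2.5
c_1 = 1
a_2 = 1.5
b_2 = 2.5
c_2 = 5
a_3 = 3.5
b_3 = 2
c_3 = 0.5
t_3 = 3
a_4 = 6
b_4 = 1.5
c_4 = 5.5
s_4 = 1
a_5 = 2.5
b_5 = 4
p_5 = 1.5
q_5 = 1.5
t_5 = 2.5
a_6 = 4
b_6 = 1.5
c_6 = 2
t_6 = 2.5
a_7 = 1.5
b_7 = 3
c_7 = 3
t_7 = 2
a_8 = 3
b_8 = 5.5
c_8 = 3
t_8 = 2.5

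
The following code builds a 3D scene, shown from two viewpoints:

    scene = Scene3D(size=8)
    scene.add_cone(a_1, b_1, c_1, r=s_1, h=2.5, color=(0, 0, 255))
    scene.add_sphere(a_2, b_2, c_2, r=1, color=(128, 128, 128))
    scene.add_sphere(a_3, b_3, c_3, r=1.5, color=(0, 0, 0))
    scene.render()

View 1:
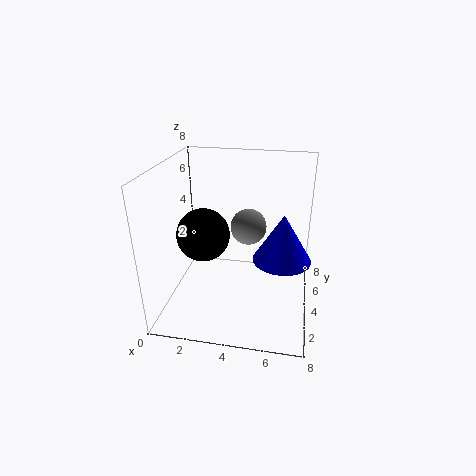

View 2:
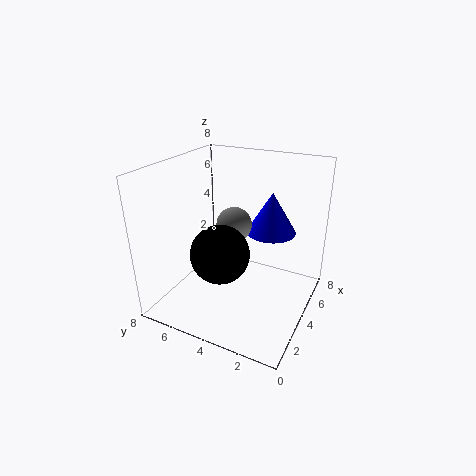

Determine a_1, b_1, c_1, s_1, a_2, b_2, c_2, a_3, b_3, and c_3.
a_1 = 6.5, b_1 = 3, c_1 = 3.5, s_1 = 1.5, a_2 = 4.5, b_2 = 4.5, c_2 = 4.5, a_3 = 2, b_3 = 4, c_3 = 4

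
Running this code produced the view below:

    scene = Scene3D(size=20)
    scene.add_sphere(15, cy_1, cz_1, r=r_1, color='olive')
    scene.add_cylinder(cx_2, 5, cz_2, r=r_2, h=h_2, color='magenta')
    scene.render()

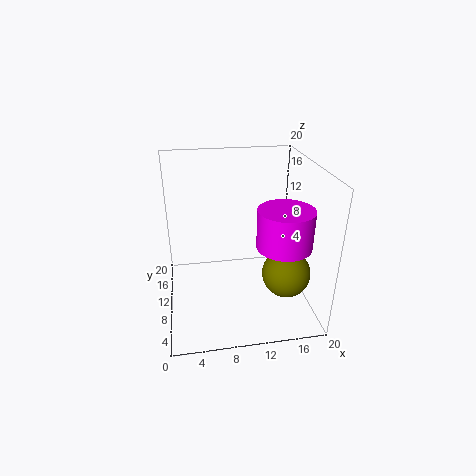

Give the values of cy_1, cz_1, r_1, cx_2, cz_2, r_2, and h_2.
cy_1 = 3.5, cz_1 = 8, r_1 = 3, cx_2 = 15, cz_2 = 11, r_2 = 3.5, h_2 = 5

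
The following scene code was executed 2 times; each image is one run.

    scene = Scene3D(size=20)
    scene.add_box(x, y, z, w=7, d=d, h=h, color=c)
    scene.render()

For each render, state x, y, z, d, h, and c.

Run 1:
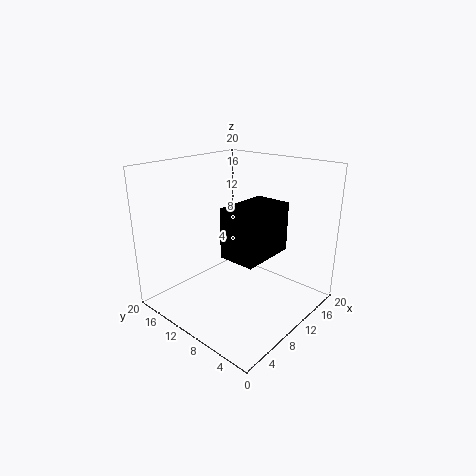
x = 3.5; y = 2.5; z = 10.5; d = 4.5; h = 6; c = 'black'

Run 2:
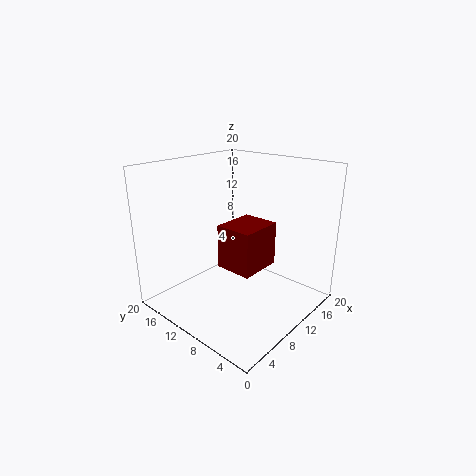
x = 11.5; y = 9.5; z = 3; d = 6; h = 7; c = 'maroon'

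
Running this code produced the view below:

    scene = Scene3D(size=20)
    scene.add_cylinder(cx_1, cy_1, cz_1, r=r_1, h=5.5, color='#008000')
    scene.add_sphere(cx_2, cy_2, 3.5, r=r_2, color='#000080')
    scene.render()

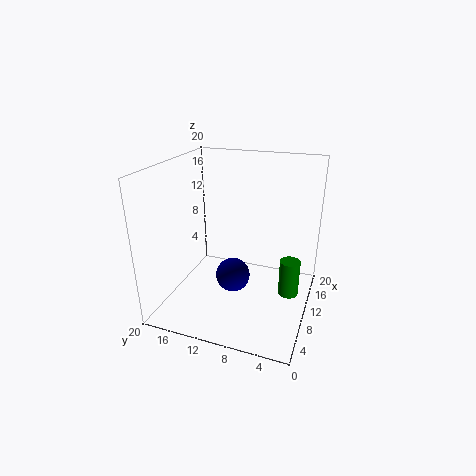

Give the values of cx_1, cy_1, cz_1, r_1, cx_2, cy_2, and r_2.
cx_1 = 13, cy_1 = 3, cz_1 = 0.5, r_1 = 1.5, cx_2 = 10.5, cy_2 = 11, r_2 = 2.5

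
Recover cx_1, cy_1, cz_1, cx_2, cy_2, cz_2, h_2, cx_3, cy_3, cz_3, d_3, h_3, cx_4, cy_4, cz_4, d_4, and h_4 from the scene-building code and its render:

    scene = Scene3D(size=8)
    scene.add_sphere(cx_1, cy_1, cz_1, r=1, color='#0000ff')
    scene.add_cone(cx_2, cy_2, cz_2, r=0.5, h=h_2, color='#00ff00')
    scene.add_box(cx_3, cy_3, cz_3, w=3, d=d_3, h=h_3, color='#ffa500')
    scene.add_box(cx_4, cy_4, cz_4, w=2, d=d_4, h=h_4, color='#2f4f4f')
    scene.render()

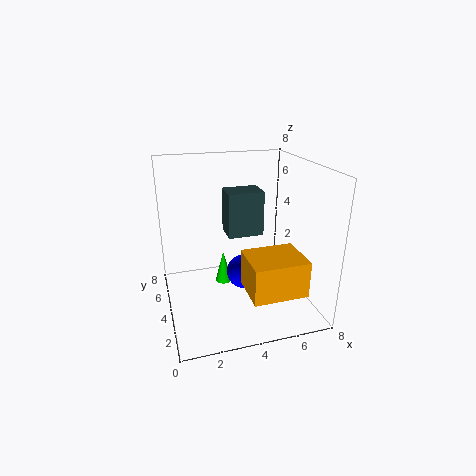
cx_1 = 4.5
cy_1 = 4.5
cz_1 = 1.5
cx_2 = 3.5
cy_2 = 5.5
cz_2 = 0.5
h_2 = 2
cx_3 = 4
cy_3 = 1
cz_3 = 1.5
d_3 = 2.5
h_3 = 2
cx_4 = 3.5
cy_4 = 4
cz_4 = 4
d_4 = 1.5
h_4 = 2.5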